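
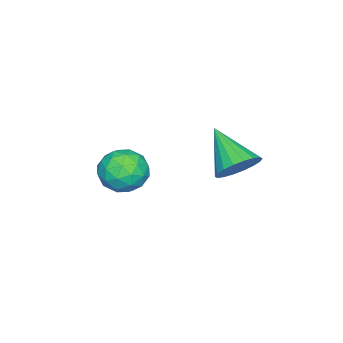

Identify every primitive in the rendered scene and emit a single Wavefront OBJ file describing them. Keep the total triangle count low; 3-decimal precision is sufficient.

v -1.567 1.869 0.557
v -1.17 2.237 1.238
v -2.313 0.591 1.683
v -1.509 2.424 1.225
v -1.86 2.5 1.079
v -2.152 2.452 0.83
v -2.329 2.288 0.527
v -2.355 2.041 0.23
v -2.224 1.76 -0.002
v -1.964 1.501 -0.124
v -1.625 1.314 -0.111
v -1.274 1.238 0.034
v -0.982 1.286 0.283
v -0.805 1.45 0.586
v -0.779 1.697 0.884
v -0.909 1.978 1.116
v -1.987 -1.996 -0.546
v -1.314 -1.317 -0.697
v -0.866 -3.083 -0.443
v -0.193 -2.404 -0.594
v -0.695 -2.412 0.233
v -1.388 -1.74 0.169
v -0.792 -2.66 -1.309
v -1.485 -1.988 -1.373
v -0.576 -1.727 -1.169
v -0.516 -1.575 -0.216
v -1.664 -2.825 -0.924
v -1.604 -2.673 0.029
v -1.749 -1.561 -0.631
v -0.431 -2.839 -0.509
v -0.726 -2.844 -0.023
v -0.331 -2.445 -0.112
v -1.792 -1.81 -0.121
v -1.397 -1.411 -0.21
v -1.033 -2.055 0.337
v -0.783 -2.989 -0.93
v -0.388 -2.59 -1.019
v -1.849 -1.955 -1.028
v -1.454 -1.556 -1.117
v -1.147 -2.345 -1.477
v -0.92 -1.403 -0.997
v -0.261 -2.042 -0.936
v -0.613 -2.192 -1.357
v -1.02 -1.797 -1.394
v -0.884 -1.313 -0.437
v -0.225 -1.953 -0.376
v -0.52 -1.957 0.11
v -0.927 -1.562 0.073
v -0.45 -1.555 -0.714
v -1.955 -2.447 -0.764
v -1.296 -3.087 -0.703
v -1.253 -2.838 -1.213
v -1.66 -2.443 -1.25
v -1.919 -2.358 -0.204
v -1.26 -2.997 -0.143
v -1.16 -2.603 0.254
v -1.567 -2.208 0.217
v -1.73 -2.845 -0.426
f 2 1 4
f 2 4 3
f 4 1 5
f 4 5 3
f 5 1 6
f 5 6 3
f 6 1 7
f 6 7 3
f 7 1 8
f 7 8 3
f 8 1 9
f 8 9 3
f 9 1 10
f 9 10 3
f 10 1 11
f 10 11 3
f 11 1 12
f 11 12 3
f 12 1 13
f 12 13 3
f 13 1 14
f 13 14 3
f 14 1 15
f 14 15 3
f 15 1 16
f 15 16 3
f 16 1 2
f 16 2 3
f 17 54 33
f 54 28 57
f 33 57 22
f 54 57 33
f 17 33 29
f 33 22 34
f 29 34 18
f 33 34 29
f 17 29 38
f 29 18 39
f 38 39 24
f 29 39 38
f 17 38 50
f 38 24 53
f 50 53 27
f 38 53 50
f 17 50 54
f 50 27 58
f 54 58 28
f 50 58 54
f 18 34 45
f 34 22 48
f 45 48 26
f 34 48 45
f 22 57 35
f 57 28 56
f 35 56 21
f 57 56 35
f 28 58 55
f 58 27 51
f 55 51 19
f 58 51 55
f 27 53 52
f 53 24 40
f 52 40 23
f 53 40 52
f 24 39 44
f 39 18 41
f 44 41 25
f 39 41 44
f 20 46 32
f 46 26 47
f 32 47 21
f 46 47 32
f 20 32 30
f 32 21 31
f 30 31 19
f 32 31 30
f 20 30 37
f 30 19 36
f 37 36 23
f 30 36 37
f 20 37 42
f 37 23 43
f 42 43 25
f 37 43 42
f 20 42 46
f 42 25 49
f 46 49 26
f 42 49 46
f 21 47 35
f 47 26 48
f 35 48 22
f 47 48 35
f 19 31 55
f 31 21 56
f 55 56 28
f 31 56 55
f 23 36 52
f 36 19 51
f 52 51 27
f 36 51 52
f 25 43 44
f 43 23 40
f 44 40 24
f 43 40 44
f 26 49 45
f 49 25 41
f 45 41 18
f 49 41 45



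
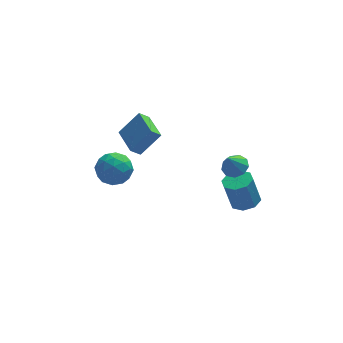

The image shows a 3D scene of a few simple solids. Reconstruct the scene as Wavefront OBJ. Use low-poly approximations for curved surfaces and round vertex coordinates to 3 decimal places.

v 3.315 0.094 -1.1
v 4.061 -0.305 -0.897
v 2.725 -0.354 0.18
v 4.069 0.255 -0.697
v 3.724 0.74 -0.686
v 3.188 0.923 -0.868
v 2.712 0.718 -1.16
v 2.517 0.221 -1.423
v 2.696 -0.335 -1.536
v 3.165 -0.69 -1.445
v 3.703 -0.679 -1.192
v -2.78 1.257 0.304
v -1.491 1.491 1.736
v -3.177 3.278 0.332
v -1.888 3.512 1.763
v -2.152 1.388 -0.283
v -0.863 1.622 1.148
v -2.549 3.409 -0.256
v -1.26 3.643 1.176
v 4.092 0.48 -4.991
v 4.967 0.901 -4.801
v 4.464 1.041 -2.798
v 3.588 0.62 -2.989
v 4.432 1.41 -4.971
v 3.928 1.549 -2.968
v 3.698 1.374 -5.153
v 3.194 1.513 -3.15
v 3.194 0.815 -5.241
v 2.69 0.954 -3.238
v 3.216 0.059 -5.182
v 2.713 0.199 -3.179
v 3.752 -0.449 -5.012
v 3.248 -0.31 -3.009
v 4.486 -0.413 -4.83
v 3.982 -0.274 -2.827
v 4.99 0.146 -4.742
v 4.486 0.285 -2.739
v -4.314 0.957 0.481
v -3.137 0.686 0.412
v -4.723 -0.506 -0.752
v -3.546 -0.777 -0.821
v -4.152 -0.974 0.207
v -3.9 -0.069 0.969
v -3.96 0.249 -1.309
v -3.708 1.154 -0.547
v -2.919 0.249 -0.694
v -3.038 -0.507 0.242
v -4.822 0.687 -0.582
v -4.941 -0.069 0.354
v -3.69 0.95 0.555
v -4.17 -0.77 -0.895
v -4.527 -0.886 -0.291
v -3.835 -1.045 -0.331
v -4.138 0.506 0.882
v -3.446 0.347 0.841
v -4.043 -0.629 0.721
v -4.414 -0.167 -1.181
v -3.722 -0.326 -1.222
v -4.025 1.225 -0.009
v -3.333 1.066 -0.049
v -3.817 0.809 -1.061
v -2.87 0.534 -0.136
v -3.11 -0.326 -0.861
v -3.353 0.277 -1.147
v -3.205 0.809 -0.699
v -2.94 0.09 0.415
v -3.18 -0.77 -0.31
v -3.536 -0.886 0.294
v -3.388 -0.354 0.742
v -2.811 -0.167 -0.236
v -4.68 0.95 -0.03
v -4.92 0.09 -0.755
v -4.472 0.534 -1.082
v -4.324 1.066 -0.634
v -4.75 0.506 0.521
v -4.99 -0.354 -0.204
v -4.655 -0.629 0.359
v -4.507 -0.097 0.807
v -5.049 0.347 -0.104
f 2 1 4
f 2 4 3
f 4 1 5
f 4 5 3
f 5 1 6
f 5 6 3
f 6 1 7
f 6 7 3
f 7 1 8
f 7 8 3
f 8 1 9
f 8 9 3
f 9 1 10
f 9 10 3
f 10 1 11
f 10 11 3
f 11 1 2
f 11 2 3
f 13 15 12
f 16 13 12
f 12 15 14
f 14 16 12
f 13 19 15
f 17 13 16
f 17 19 13
f 15 19 14
f 18 16 14
f 14 19 18
f 18 17 16
f 19 17 18
f 21 20 24
f 21 24 22
f 22 24 25
f 22 25 23
f 24 20 26
f 24 26 25
f 25 26 27
f 25 27 23
f 26 20 28
f 26 28 27
f 27 28 29
f 27 29 23
f 28 20 30
f 28 30 29
f 29 30 31
f 29 31 23
f 30 20 32
f 30 32 31
f 31 32 33
f 31 33 23
f 32 20 34
f 32 34 33
f 33 34 35
f 33 35 23
f 34 20 36
f 34 36 35
f 35 36 37
f 35 37 23
f 36 20 21
f 36 21 37
f 37 21 22
f 37 22 23
f 38 75 54
f 75 49 78
f 54 78 43
f 75 78 54
f 38 54 50
f 54 43 55
f 50 55 39
f 54 55 50
f 38 50 59
f 50 39 60
f 59 60 45
f 50 60 59
f 38 59 71
f 59 45 74
f 71 74 48
f 59 74 71
f 38 71 75
f 71 48 79
f 75 79 49
f 71 79 75
f 39 55 66
f 55 43 69
f 66 69 47
f 55 69 66
f 43 78 56
f 78 49 77
f 56 77 42
f 78 77 56
f 49 79 76
f 79 48 72
f 76 72 40
f 79 72 76
f 48 74 73
f 74 45 61
f 73 61 44
f 74 61 73
f 45 60 65
f 60 39 62
f 65 62 46
f 60 62 65
f 41 67 53
f 67 47 68
f 53 68 42
f 67 68 53
f 41 53 51
f 53 42 52
f 51 52 40
f 53 52 51
f 41 51 58
f 51 40 57
f 58 57 44
f 51 57 58
f 41 58 63
f 58 44 64
f 63 64 46
f 58 64 63
f 41 63 67
f 63 46 70
f 67 70 47
f 63 70 67
f 42 68 56
f 68 47 69
f 56 69 43
f 68 69 56
f 40 52 76
f 52 42 77
f 76 77 49
f 52 77 76
f 44 57 73
f 57 40 72
f 73 72 48
f 57 72 73
f 46 64 65
f 64 44 61
f 65 61 45
f 64 61 65
f 47 70 66
f 70 46 62
f 66 62 39
f 70 62 66



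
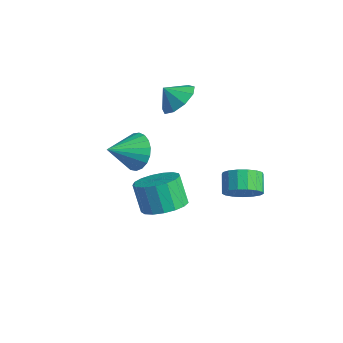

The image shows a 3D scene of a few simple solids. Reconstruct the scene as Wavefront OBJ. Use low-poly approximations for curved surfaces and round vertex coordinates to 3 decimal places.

v -1.769 2.264 3.606
v -0.882 1.972 3.99
v -2.251 1.756 4.334
v -1.078 2.569 4.277
v -1.598 3.023 4.25
v -2.198 3.122 3.922
v -2.597 2.82 3.446
v -2.609 2.257 3.045
v -2.227 1.698 2.907
v -1.632 1.403 3.096
v -1.1 1.512 3.524
v 3.774 -2.475 2.498
v 4.669 -2.585 2.976
v 4.001 -2.535 4.239
v 3.106 -2.425 3.762
v 4.619 -2.101 2.93
v 3.951 -2.051 4.194
v 4.376 -1.703 2.786
v 3.708 -1.653 4.049
v 3.995 -1.482 2.575
v 3.327 -1.432 3.839
v 3.563 -1.489 2.348
v 2.895 -1.438 3.611
v 3.18 -1.721 2.154
v 2.512 -1.671 3.418
v 2.932 -2.126 2.04
v 2.265 -2.076 3.303
v 2.878 -2.611 2.03
v 2.21 -2.561 3.294
v 3.029 -3.065 2.128
v 2.361 -3.015 3.391
v 3.35 -3.384 2.31
v 2.682 -3.334 3.574
v 3.769 -3.494 2.536
v 3.101 -3.444 3.8
v 4.189 -3.371 2.753
v 3.521 -3.321 4.017
v 4.513 -3.043 2.912
v 3.845 -2.993 4.175
v 2.857 2.373 0.172
v 3.393 2.22 0.903
v 2.7 2.733 1.519
v 2.163 2.887 0.788
v 3.538 2.605 0.745
v 2.844 3.118 1.362
v 3.526 2.937 0.456
v 2.833 3.45 1.072
v 3.361 3.14 0.102
v 2.668 3.653 0.718
v 3.081 3.167 -0.237
v 2.387 3.68 0.38
v 2.749 3.012 -0.481
v 2.055 3.525 0.135
v 2.442 2.711 -0.576
v 1.748 3.224 0.04
v 2.23 2.333 -0.5
v 1.536 2.846 0.116
v 2.161 1.964 -0.27
v 1.468 2.477 0.346
v 2.252 1.689 0.062
v 1.559 2.202 0.678
v 2.482 1.57 0.419
v 1.788 2.083 1.035
v 2.797 1.636 0.719
v 2.104 2.149 1.335
v 3.126 1.871 0.894
v 2.433 2.384 1.51
v 0.419 -1.569 3.334
v 1.012 -1.987 2.661
v 0.261 -2.971 4.066
v 1.281 -1.867 2.949
v 1.4 -1.695 3.303
v 1.35 -1.502 3.663
v 1.139 -1.32 3.966
v 0.804 -1.181 4.16
v 0.401 -1.109 4.211
v 0.002 -1.117 4.11
v -0.325 -1.203 3.875
v -0.523 -1.352 3.547
v -0.559 -1.538 3.182
v -0.425 -1.73 2.843
v -0.146 -1.894 2.589
v 0.231 -2.002 2.464
v 0.641 -2.034 2.489
f 2 1 4
f 2 4 3
f 4 1 5
f 4 5 3
f 5 1 6
f 5 6 3
f 6 1 7
f 6 7 3
f 7 1 8
f 7 8 3
f 8 1 9
f 8 9 3
f 9 1 10
f 9 10 3
f 10 1 11
f 10 11 3
f 11 1 2
f 11 2 3
f 13 12 16
f 13 16 14
f 14 16 17
f 14 17 15
f 16 12 18
f 16 18 17
f 17 18 19
f 17 19 15
f 18 12 20
f 18 20 19
f 19 20 21
f 19 21 15
f 20 12 22
f 20 22 21
f 21 22 23
f 21 23 15
f 22 12 24
f 22 24 23
f 23 24 25
f 23 25 15
f 24 12 26
f 24 26 25
f 25 26 27
f 25 27 15
f 26 12 28
f 26 28 27
f 27 28 29
f 27 29 15
f 28 12 30
f 28 30 29
f 29 30 31
f 29 31 15
f 30 12 32
f 30 32 31
f 31 32 33
f 31 33 15
f 32 12 34
f 32 34 33
f 33 34 35
f 33 35 15
f 34 12 36
f 34 36 35
f 35 36 37
f 35 37 15
f 36 12 38
f 36 38 37
f 37 38 39
f 37 39 15
f 38 12 13
f 38 13 39
f 39 13 14
f 39 14 15
f 41 40 44
f 41 44 42
f 42 44 45
f 42 45 43
f 44 40 46
f 44 46 45
f 45 46 47
f 45 47 43
f 46 40 48
f 46 48 47
f 47 48 49
f 47 49 43
f 48 40 50
f 48 50 49
f 49 50 51
f 49 51 43
f 50 40 52
f 50 52 51
f 51 52 53
f 51 53 43
f 52 40 54
f 52 54 53
f 53 54 55
f 53 55 43
f 54 40 56
f 54 56 55
f 55 56 57
f 55 57 43
f 56 40 58
f 56 58 57
f 57 58 59
f 57 59 43
f 58 40 60
f 58 60 59
f 59 60 61
f 59 61 43
f 60 40 62
f 60 62 61
f 61 62 63
f 61 63 43
f 62 40 64
f 62 64 63
f 63 64 65
f 63 65 43
f 64 40 66
f 64 66 65
f 65 66 67
f 65 67 43
f 66 40 41
f 66 41 67
f 67 41 42
f 67 42 43
f 69 68 71
f 69 71 70
f 71 68 72
f 71 72 70
f 72 68 73
f 72 73 70
f 73 68 74
f 73 74 70
f 74 68 75
f 74 75 70
f 75 68 76
f 75 76 70
f 76 68 77
f 76 77 70
f 77 68 78
f 77 78 70
f 78 68 79
f 78 79 70
f 79 68 80
f 79 80 70
f 80 68 81
f 80 81 70
f 81 68 82
f 81 82 70
f 82 68 83
f 82 83 70
f 83 68 84
f 83 84 70
f 84 68 69
f 84 69 70



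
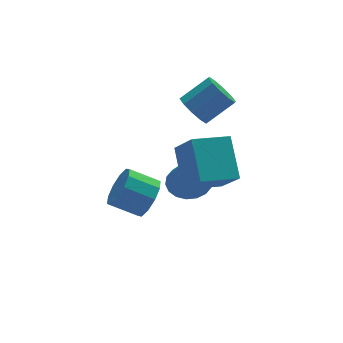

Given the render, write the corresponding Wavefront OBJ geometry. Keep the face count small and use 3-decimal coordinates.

v 2.905 -0.399 -3.802
v 3.871 -0.715 -3.715
v 2.555 -0.921 -1.798
v 3.897 -0.278 -3.597
v 3.726 0.136 -3.519
v 3.393 0.443 -3.497
v 2.963 0.584 -3.536
v 2.522 0.53 -3.627
v 2.156 0.292 -3.753
v 1.939 -0.083 -3.889
v 1.913 -0.521 -4.007
v 2.084 -0.934 -4.085
v 2.417 -1.242 -4.106
v 2.847 -1.382 -4.068
v 3.289 -1.328 -3.977
v 3.654 -1.09 -3.851
v -0.186 -3.503 -1.16
v 0.415 -2.849 -0.769
v -0.674 -2.243 -0.11
v -1.274 -2.897 -0.5
v 0.219 -2.632 -1.293
v -0.87 -2.025 -0.634
v -0.131 -2.748 -1.765
v -1.22 -2.141 -1.106
v -0.502 -3.152 -2.006
v -1.591 -2.545 -1.347
v -0.752 -3.69 -1.924
v -1.841 -3.084 -1.265
v -0.786 -4.157 -1.55
v -1.875 -3.551 -0.891
v -0.59 -4.375 -1.026
v -1.679 -3.768 -0.367
v -0.24 -4.259 -0.554
v -1.329 -3.652 0.105
v 0.131 -3.855 -0.313
v -0.958 -3.248 0.346
v 0.381 -3.316 -0.395
v -0.708 -2.71 0.264
v 3.211 -0.128 0.694
v 3.575 0.502 0.2
v 4.874 0.497 1.151
v 4.509 -0.132 1.646
v 3.288 0.743 0.593
v 4.587 0.738 1.545
v 2.971 0.652 1.026
v 4.27 0.647 1.977
v 2.745 0.262 1.332
v 4.044 0.257 2.283
v 2.698 -0.276 1.394
v 3.997 -0.281 2.345
v 2.846 -0.757 1.189
v 4.145 -0.762 2.14
v 3.133 -0.998 0.795
v 4.432 -1.003 1.747
v 3.45 -0.907 0.363
v 4.749 -0.912 1.314
v 3.676 -0.517 0.057
v 4.975 -0.522 1.008
v 3.723 0.021 -0.005
v 5.022 0.016 0.946
v 1.436 -4.929 0.546
v 1.737 -3.32 1.83
v 1.196 -3.745 -0.881
v 1.497 -2.137 0.402
v 3.123 -4.983 0.218
v 3.424 -3.375 1.501
v 2.883 -3.8 -1.21
v 3.184 -2.191 0.074
f 2 1 4
f 2 4 3
f 4 1 5
f 4 5 3
f 5 1 6
f 5 6 3
f 6 1 7
f 6 7 3
f 7 1 8
f 7 8 3
f 8 1 9
f 8 9 3
f 9 1 10
f 9 10 3
f 10 1 11
f 10 11 3
f 11 1 12
f 11 12 3
f 12 1 13
f 12 13 3
f 13 1 14
f 13 14 3
f 14 1 15
f 14 15 3
f 15 1 16
f 15 16 3
f 16 1 2
f 16 2 3
f 18 17 21
f 18 21 19
f 19 21 22
f 19 22 20
f 21 17 23
f 21 23 22
f 22 23 24
f 22 24 20
f 23 17 25
f 23 25 24
f 24 25 26
f 24 26 20
f 25 17 27
f 25 27 26
f 26 27 28
f 26 28 20
f 27 17 29
f 27 29 28
f 28 29 30
f 28 30 20
f 29 17 31
f 29 31 30
f 30 31 32
f 30 32 20
f 31 17 33
f 31 33 32
f 32 33 34
f 32 34 20
f 33 17 35
f 33 35 34
f 34 35 36
f 34 36 20
f 35 17 37
f 35 37 36
f 36 37 38
f 36 38 20
f 37 17 18
f 37 18 38
f 38 18 19
f 38 19 20
f 40 39 43
f 40 43 41
f 41 43 44
f 41 44 42
f 43 39 45
f 43 45 44
f 44 45 46
f 44 46 42
f 45 39 47
f 45 47 46
f 46 47 48
f 46 48 42
f 47 39 49
f 47 49 48
f 48 49 50
f 48 50 42
f 49 39 51
f 49 51 50
f 50 51 52
f 50 52 42
f 51 39 53
f 51 53 52
f 52 53 54
f 52 54 42
f 53 39 55
f 53 55 54
f 54 55 56
f 54 56 42
f 55 39 57
f 55 57 56
f 56 57 58
f 56 58 42
f 57 39 59
f 57 59 58
f 58 59 60
f 58 60 42
f 59 39 40
f 59 40 60
f 60 40 41
f 60 41 42
f 62 64 61
f 65 62 61
f 61 64 63
f 63 65 61
f 62 68 64
f 66 62 65
f 66 68 62
f 64 68 63
f 67 65 63
f 63 68 67
f 67 66 65
f 68 66 67



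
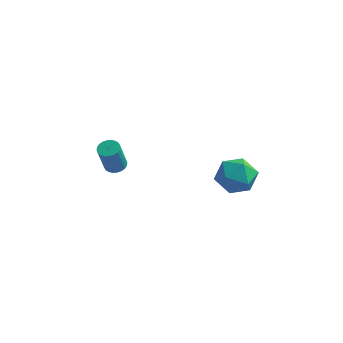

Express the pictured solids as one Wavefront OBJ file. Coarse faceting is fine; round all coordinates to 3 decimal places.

v -3.556 2 -3.5
v -3.167 1.691 -3.559
v -3.296 1.271 -2.198
v -3.684 1.58 -2.14
v -3.077 1.854 -3.5
v -3.206 1.435 -2.139
v -3.061 2.04 -3.441
v -3.19 1.62 -2.08
v -3.119 2.219 -3.392
v -3.248 1.799 -2.031
v -3.245 2.365 -3.358
v -3.374 1.945 -1.998
v -3.417 2.455 -3.347
v -3.546 2.035 -1.986
v -3.611 2.476 -3.359
v -3.74 2.056 -1.998
v -3.796 2.425 -3.392
v -3.925 2.005 -2.031
v -3.944 2.309 -3.442
v -4.073 1.889 -2.081
v -4.034 2.145 -3.501
v -4.163 1.726 -2.14
v -4.05 1.96 -3.56
v -4.179 1.54 -2.199
v -3.992 1.781 -3.609
v -4.121 1.361 -2.248
v -3.866 1.635 -3.642
v -3.995 1.215 -2.282
v -3.694 1.545 -3.654
v -3.823 1.125 -2.293
v -3.5 1.524 -3.642
v -3.629 1.104 -2.281
v -3.315 1.575 -3.609
v -3.444 1.155 -2.248
v 2.061 2.392 -2.828
v 2.689 1.988 -2.213
v 1.031 1.252 -2.527
v 1.659 0.848 -1.912
v 1.242 1.692 -1.692
v 1.879 2.397 -1.878
v 1.841 0.843 -2.862
v 2.478 1.548 -3.048
v 2.553 1.03 -2.234
v 2.182 1.555 -1.511
v 1.538 1.685 -3.229
v 1.167 2.21 -2.506
f 2 1 5
f 2 5 3
f 3 5 6
f 3 6 4
f 5 1 7
f 5 7 6
f 6 7 8
f 6 8 4
f 7 1 9
f 7 9 8
f 8 9 10
f 8 10 4
f 9 1 11
f 9 11 10
f 10 11 12
f 10 12 4
f 11 1 13
f 11 13 12
f 12 13 14
f 12 14 4
f 13 1 15
f 13 15 14
f 14 15 16
f 14 16 4
f 15 1 17
f 15 17 16
f 16 17 18
f 16 18 4
f 17 1 19
f 17 19 18
f 18 19 20
f 18 20 4
f 19 1 21
f 19 21 20
f 20 21 22
f 20 22 4
f 21 1 23
f 21 23 22
f 22 23 24
f 22 24 4
f 23 1 25
f 23 25 24
f 24 25 26
f 24 26 4
f 25 1 27
f 25 27 26
f 26 27 28
f 26 28 4
f 27 1 29
f 27 29 28
f 28 29 30
f 28 30 4
f 29 1 31
f 29 31 30
f 30 31 32
f 30 32 4
f 31 1 33
f 31 33 32
f 32 33 34
f 32 34 4
f 33 1 2
f 33 2 34
f 34 2 3
f 34 3 4
f 35 46 40
f 35 40 36
f 35 36 42
f 35 42 45
f 35 45 46
f 36 40 44
f 40 46 39
f 46 45 37
f 45 42 41
f 42 36 43
f 38 44 39
f 38 39 37
f 38 37 41
f 38 41 43
f 38 43 44
f 39 44 40
f 37 39 46
f 41 37 45
f 43 41 42
f 44 43 36



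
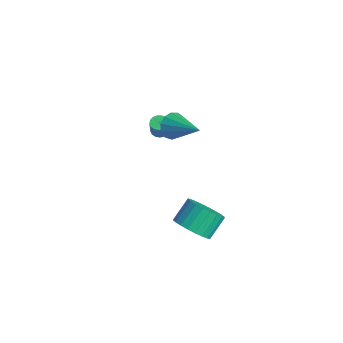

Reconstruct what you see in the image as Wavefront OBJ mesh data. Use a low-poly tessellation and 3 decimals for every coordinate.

v -1.367 2.005 1.377
v -0.963 1.683 0.727
v 0.527 2.435 2.343
v -1.019 2.138 0.635
v -1.186 2.551 0.779
v -1.411 2.79 1.112
v -1.621 2.78 1.529
v -1.751 2.523 1.898
v -1.759 2.102 2.102
v -1.643 1.65 2.075
v -1.439 1.311 1.826
v -1.212 1.191 1.435
v -1.034 1.33 1.025
v -3.531 2.499 -1.008
v -3.041 2.474 -1.147
v -2.779 2.276 -0.192
v -3.269 2.301 -0.052
v -3.073 2.709 -1.09
v -2.812 2.511 -0.134
v -3.211 2.896 -1.013
v -2.949 2.698 -0.058
v -3.421 2.992 -0.936
v -3.159 2.794 0.019
v -3.657 2.975 -0.875
v -3.395 2.777 0.081
v -3.864 2.849 -0.844
v -3.602 2.651 0.111
v -3.994 2.643 -0.851
v -3.733 2.445 0.104
v -4.019 2.403 -0.894
v -3.757 2.206 0.062
v -3.931 2.186 -0.962
v -3.67 1.989 -0.007
v -3.752 2.04 -1.042
v -3.49 1.843 -0.086
v -3.522 2 -1.113
v -3.261 1.802 -0.158
v -3.295 2.073 -1.16
v -3.033 1.876 -0.205
v -3.121 2.244 -1.173
v -2.859 2.047 -0.217
v 3.422 0.201 -2.208
v 4.44 0.175 -1.849
v 4.136 1.212 -0.913
v 3.118 1.239 -1.272
v 4.469 0.461 -2.157
v 4.165 1.498 -1.22
v 4.338 0.708 -2.473
v 4.035 1.745 -1.536
v 4.068 0.878 -2.748
v 3.765 1.915 -1.811
v 3.7 0.945 -2.941
v 3.396 1.982 -2.004
v 3.289 0.898 -3.023
v 2.985 1.935 -2.086
v 2.898 0.746 -2.98
v 2.595 1.783 -2.044
v 2.587 0.51 -2.821
v 2.284 1.547 -1.884
v 2.404 0.228 -2.567
v 2.1 1.265 -1.631
v 2.375 -0.058 -2.26
v 2.071 0.979 -1.323
v 2.505 -0.305 -1.944
v 2.202 0.732 -1.007
v 2.775 -0.475 -1.669
v 2.472 0.562 -0.732
v 3.144 -0.542 -1.476
v 2.84 0.495 -0.539
v 3.555 -0.495 -1.394
v 3.251 0.542 -0.457
v 3.945 -0.343 -1.436
v 3.642 0.694 -0.5
v 4.256 -0.107 -1.596
v 3.953 0.93 -0.659
f 2 1 4
f 2 4 3
f 4 1 5
f 4 5 3
f 5 1 6
f 5 6 3
f 6 1 7
f 6 7 3
f 7 1 8
f 7 8 3
f 8 1 9
f 8 9 3
f 9 1 10
f 9 10 3
f 10 1 11
f 10 11 3
f 11 1 12
f 11 12 3
f 12 1 13
f 12 13 3
f 13 1 2
f 13 2 3
f 15 14 18
f 15 18 16
f 16 18 19
f 16 19 17
f 18 14 20
f 18 20 19
f 19 20 21
f 19 21 17
f 20 14 22
f 20 22 21
f 21 22 23
f 21 23 17
f 22 14 24
f 22 24 23
f 23 24 25
f 23 25 17
f 24 14 26
f 24 26 25
f 25 26 27
f 25 27 17
f 26 14 28
f 26 28 27
f 27 28 29
f 27 29 17
f 28 14 30
f 28 30 29
f 29 30 31
f 29 31 17
f 30 14 32
f 30 32 31
f 31 32 33
f 31 33 17
f 32 14 34
f 32 34 33
f 33 34 35
f 33 35 17
f 34 14 36
f 34 36 35
f 35 36 37
f 35 37 17
f 36 14 38
f 36 38 37
f 37 38 39
f 37 39 17
f 38 14 40
f 38 40 39
f 39 40 41
f 39 41 17
f 40 14 15
f 40 15 41
f 41 15 16
f 41 16 17
f 43 42 46
f 43 46 44
f 44 46 47
f 44 47 45
f 46 42 48
f 46 48 47
f 47 48 49
f 47 49 45
f 48 42 50
f 48 50 49
f 49 50 51
f 49 51 45
f 50 42 52
f 50 52 51
f 51 52 53
f 51 53 45
f 52 42 54
f 52 54 53
f 53 54 55
f 53 55 45
f 54 42 56
f 54 56 55
f 55 56 57
f 55 57 45
f 56 42 58
f 56 58 57
f 57 58 59
f 57 59 45
f 58 42 60
f 58 60 59
f 59 60 61
f 59 61 45
f 60 42 62
f 60 62 61
f 61 62 63
f 61 63 45
f 62 42 64
f 62 64 63
f 63 64 65
f 63 65 45
f 64 42 66
f 64 66 65
f 65 66 67
f 65 67 45
f 66 42 68
f 66 68 67
f 67 68 69
f 67 69 45
f 68 42 70
f 68 70 69
f 69 70 71
f 69 71 45
f 70 42 72
f 70 72 71
f 71 72 73
f 71 73 45
f 72 42 74
f 72 74 73
f 73 74 75
f 73 75 45
f 74 42 43
f 74 43 75
f 75 43 44
f 75 44 45



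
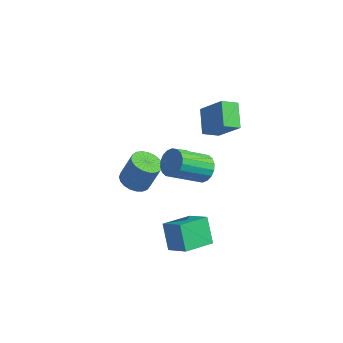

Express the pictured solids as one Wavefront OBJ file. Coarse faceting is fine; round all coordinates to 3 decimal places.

v 1.388 -1.344 1.079
v 2.113 -1.48 1.482
v 1.116 -2.931 2.784
v 0.392 -2.796 2.381
v 1.96 -1.2 1.678
v 0.963 -2.651 2.98
v 1.694 -0.949 1.754
v 0.697 -2.4 3.056
v 1.367 -0.776 1.697
v 0.371 -2.227 2.999
v 1.045 -0.715 1.517
v 0.048 -2.167 2.819
v 0.791 -0.78 1.251
v -0.206 -2.231 2.553
v 0.655 -0.956 0.951
v -0.342 -2.407 2.253
v 0.664 -1.209 0.676
v -0.333 -2.66 1.978
v 0.817 -1.489 0.48
v -0.18 -2.94 1.782
v 1.083 -1.74 0.404
v 0.086 -3.191 1.706
v 1.409 -1.913 0.461
v 0.413 -3.364 1.763
v 1.732 -1.973 0.641
v 0.735 -3.425 1.943
v 1.986 -1.909 0.907
v 0.989 -3.36 2.209
v 2.122 -1.733 1.207
v 1.125 -3.184 2.509
v -3.03 -1.026 -2.987
v -2.244 -0.761 -3.309
v -1.744 -0.309 -1.715
v -2.53 -0.574 -1.393
v -2.445 -0.452 -3.333
v -1.945 0 -1.74
v -2.748 -0.241 -3.298
v -2.248 0.211 -1.704
v -3.099 -0.167 -3.209
v -2.599 0.285 -1.615
v -3.438 -0.241 -3.081
v -2.939 0.211 -1.488
v -3.707 -0.451 -2.937
v -3.207 0.001 -1.344
v -3.859 -0.76 -2.802
v -3.359 -0.308 -1.209
v -3.867 -1.115 -2.699
v -3.367 -0.663 -1.105
v -3.731 -1.455 -2.645
v -3.231 -1.003 -1.052
v -3.473 -1.721 -2.651
v -2.973 -1.269 -1.057
v -3.139 -1.866 -2.714
v -2.639 -1.414 -1.121
v -2.786 -1.866 -2.825
v -2.286 -1.414 -1.231
v -2.475 -1.721 -2.964
v -1.975 -1.269 -1.37
v -2.26 -1.456 -3.106
v -1.76 -1.004 -1.513
v -2.178 -1.116 -3.228
v -1.678 -0.664 -1.635
v -0.052 -0.55 0.049
v 0.377 -0.562 0.594
v -0.657 -1.378 0.506
v -0.228 -1.39 1.051
v -0.649 -0.847 0.952
v -0.275 -0.335 0.67
v -0.005 -1.605 0.43
v 0.369 -1.093 0.148
v 0.406 -1.214 0.83
v 0.008 -0.746 1.153
v -0.288 -1.194 -0.053
v -0.686 -0.726 0.27
v 0.216 -0.483 0.281
v -0.496 -1.457 0.819
v -0.743 -1.138 0.76
v -0.491 -1.145 1.081
v -0.167 -0.35 0.326
v 0.085 -0.357 0.647
v -0.518 -0.525 0.857
v -0.365 -1.583 0.453
v -0.113 -1.59 0.774
v 0.211 -0.795 0.019
v 0.463 -0.802 0.34
v 0.238 -1.415 0.243
v 0.484 -0.873 0.741
v 0.129 -1.36 1.009
v 0.26 -1.487 0.644
v 0.48 -1.186 0.478
v 0.251 -0.598 0.93
v -0.105 -1.085 1.199
v -0.352 -0.766 1.141
v -0.132 -0.465 0.975
v 0.268 -0.981 1.069
v -0.175 -0.855 -0.099
v -0.531 -1.342 0.17
v -0.148 -1.475 0.125
v 0.072 -1.174 -0.041
v -0.409 -0.58 0.091
v -0.764 -1.067 0.359
v -0.76 -0.754 0.622
v -0.54 -0.453 0.456
v -0.548 -0.959 0.031
v 0.696 -3.592 -4.537
v -0.076 -2.911 -3.299
v 1.341 -1.973 -5.025
v 0.569 -1.292 -3.786
v 1.891 -3.808 -3.674
v 1.119 -3.127 -2.435
v 2.536 -2.189 -4.161
v 1.764 -1.508 -2.923
v -0.12 2.492 1.783
v -0.685 1.751 2.289
v 1.158 2.485 3.203
v 0.593 1.745 3.708
v 0.687 1.375 1.052
v 0.122 0.635 1.557
v 1.965 1.369 2.471
v 1.4 0.628 2.977
f 2 1 5
f 2 5 3
f 3 5 6
f 3 6 4
f 5 1 7
f 5 7 6
f 6 7 8
f 6 8 4
f 7 1 9
f 7 9 8
f 8 9 10
f 8 10 4
f 9 1 11
f 9 11 10
f 10 11 12
f 10 12 4
f 11 1 13
f 11 13 12
f 12 13 14
f 12 14 4
f 13 1 15
f 13 15 14
f 14 15 16
f 14 16 4
f 15 1 17
f 15 17 16
f 16 17 18
f 16 18 4
f 17 1 19
f 17 19 18
f 18 19 20
f 18 20 4
f 19 1 21
f 19 21 20
f 20 21 22
f 20 22 4
f 21 1 23
f 21 23 22
f 22 23 24
f 22 24 4
f 23 1 25
f 23 25 24
f 24 25 26
f 24 26 4
f 25 1 27
f 25 27 26
f 26 27 28
f 26 28 4
f 27 1 29
f 27 29 28
f 28 29 30
f 28 30 4
f 29 1 2
f 29 2 30
f 30 2 3
f 30 3 4
f 32 31 35
f 32 35 33
f 33 35 36
f 33 36 34
f 35 31 37
f 35 37 36
f 36 37 38
f 36 38 34
f 37 31 39
f 37 39 38
f 38 39 40
f 38 40 34
f 39 31 41
f 39 41 40
f 40 41 42
f 40 42 34
f 41 31 43
f 41 43 42
f 42 43 44
f 42 44 34
f 43 31 45
f 43 45 44
f 44 45 46
f 44 46 34
f 45 31 47
f 45 47 46
f 46 47 48
f 46 48 34
f 47 31 49
f 47 49 48
f 48 49 50
f 48 50 34
f 49 31 51
f 49 51 50
f 50 51 52
f 50 52 34
f 51 31 53
f 51 53 52
f 52 53 54
f 52 54 34
f 53 31 55
f 53 55 54
f 54 55 56
f 54 56 34
f 55 31 57
f 55 57 56
f 56 57 58
f 56 58 34
f 57 31 59
f 57 59 58
f 58 59 60
f 58 60 34
f 59 31 61
f 59 61 60
f 60 61 62
f 60 62 34
f 61 31 32
f 61 32 62
f 62 32 33
f 62 33 34
f 63 100 79
f 100 74 103
f 79 103 68
f 100 103 79
f 63 79 75
f 79 68 80
f 75 80 64
f 79 80 75
f 63 75 84
f 75 64 85
f 84 85 70
f 75 85 84
f 63 84 96
f 84 70 99
f 96 99 73
f 84 99 96
f 63 96 100
f 96 73 104
f 100 104 74
f 96 104 100
f 64 80 91
f 80 68 94
f 91 94 72
f 80 94 91
f 68 103 81
f 103 74 102
f 81 102 67
f 103 102 81
f 74 104 101
f 104 73 97
f 101 97 65
f 104 97 101
f 73 99 98
f 99 70 86
f 98 86 69
f 99 86 98
f 70 85 90
f 85 64 87
f 90 87 71
f 85 87 90
f 66 92 78
f 92 72 93
f 78 93 67
f 92 93 78
f 66 78 76
f 78 67 77
f 76 77 65
f 78 77 76
f 66 76 83
f 76 65 82
f 83 82 69
f 76 82 83
f 66 83 88
f 83 69 89
f 88 89 71
f 83 89 88
f 66 88 92
f 88 71 95
f 92 95 72
f 88 95 92
f 67 93 81
f 93 72 94
f 81 94 68
f 93 94 81
f 65 77 101
f 77 67 102
f 101 102 74
f 77 102 101
f 69 82 98
f 82 65 97
f 98 97 73
f 82 97 98
f 71 89 90
f 89 69 86
f 90 86 70
f 89 86 90
f 72 95 91
f 95 71 87
f 91 87 64
f 95 87 91
f 106 108 105
f 109 106 105
f 105 108 107
f 107 109 105
f 106 112 108
f 110 106 109
f 110 112 106
f 108 112 107
f 111 109 107
f 107 112 111
f 111 110 109
f 112 110 111
f 114 116 113
f 117 114 113
f 113 116 115
f 115 117 113
f 114 120 116
f 118 114 117
f 118 120 114
f 116 120 115
f 119 117 115
f 115 120 119
f 119 118 117
f 120 118 119



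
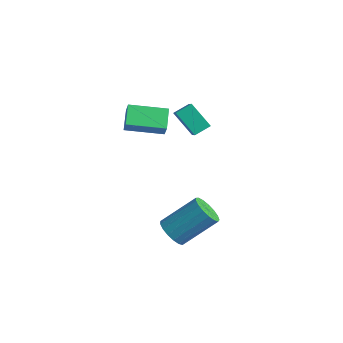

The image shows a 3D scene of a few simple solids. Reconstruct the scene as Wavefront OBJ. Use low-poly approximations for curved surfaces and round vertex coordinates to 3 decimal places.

v -3.082 1.21 2.962
v -2.701 1.011 3.661
v -1.799 2.606 2.66
v -1.418 2.406 3.358
v -2.362 0.414 2.342
v -1.981 0.214 3.04
v -1.079 1.809 2.039
v -0.698 1.61 2.738
v -0.801 2.268 3.457
v -0.566 3.05 3.834
v -1.587 2.842 2.754
v -1.352 3.625 3.132
v 0.292 2.455 2.388
v 0.527 3.238 2.766
v -0.494 3.03 1.686
v -0.259 3.812 2.063
v 3.035 -1.541 -0.74
v 3.777 -1.826 -0.894
v 4.588 -0.423 0.426
v 3.845 -0.139 0.58
v 3.728 -1.548 -1.159
v 4.539 -0.145 0.161
v 3.519 -1.268 -1.328
v 4.33 0.135 -0.008
v 3.2 -1.051 -1.363
v 4.011 0.352 -0.043
v 2.843 -0.946 -1.255
v 3.654 0.457 0.065
v 2.529 -0.978 -1.029
v 3.34 0.425 0.291
v 2.332 -1.139 -0.736
v 3.143 0.264 0.584
v 2.295 -1.392 -0.445
v 3.106 0.011 0.875
v 2.428 -1.679 -0.221
v 3.239 -0.276 1.099
v 2.7 -1.935 -0.116
v 3.511 -0.532 1.204
v 3.048 -2.101 -0.154
v 3.859 -0.698 1.166
v 3.393 -2.138 -0.326
v 4.204 -0.735 0.994
v 3.656 -2.039 -0.593
v 4.467 -0.636 0.727
f 2 4 1
f 5 2 1
f 1 4 3
f 3 5 1
f 2 8 4
f 6 2 5
f 6 8 2
f 4 8 3
f 7 5 3
f 3 8 7
f 7 6 5
f 8 6 7
f 10 12 9
f 13 10 9
f 9 12 11
f 11 13 9
f 10 16 12
f 14 10 13
f 14 16 10
f 12 16 11
f 15 13 11
f 11 16 15
f 15 14 13
f 16 14 15
f 18 17 21
f 18 21 19
f 19 21 22
f 19 22 20
f 21 17 23
f 21 23 22
f 22 23 24
f 22 24 20
f 23 17 25
f 23 25 24
f 24 25 26
f 24 26 20
f 25 17 27
f 25 27 26
f 26 27 28
f 26 28 20
f 27 17 29
f 27 29 28
f 28 29 30
f 28 30 20
f 29 17 31
f 29 31 30
f 30 31 32
f 30 32 20
f 31 17 33
f 31 33 32
f 32 33 34
f 32 34 20
f 33 17 35
f 33 35 34
f 34 35 36
f 34 36 20
f 35 17 37
f 35 37 36
f 36 37 38
f 36 38 20
f 37 17 39
f 37 39 38
f 38 39 40
f 38 40 20
f 39 17 41
f 39 41 40
f 40 41 42
f 40 42 20
f 41 17 43
f 41 43 42
f 42 43 44
f 42 44 20
f 43 17 18
f 43 18 44
f 44 18 19
f 44 19 20



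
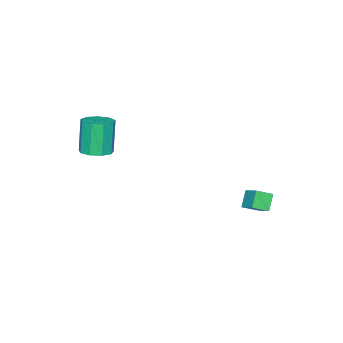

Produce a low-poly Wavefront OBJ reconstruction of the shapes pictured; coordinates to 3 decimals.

v 4.169 -3.542 2.121
v 5.02 -3.925 2.298
v 4.462 -4.201 4.377
v 3.611 -3.818 4.199
v 5.042 -3.282 2.389
v 4.485 -3.558 4.468
v 4.656 -2.761 2.355
v 4.098 -3.036 4.434
v 4.042 -2.605 2.21
v 3.484 -2.88 4.289
v 3.487 -2.888 2.024
v 2.929 -3.163 4.103
v 3.251 -3.477 1.883
v 2.694 -3.752 3.962
v 3.445 -4.096 1.853
v 2.887 -4.372 3.932
v 3.977 -4.457 1.948
v 3.42 -4.732 4.027
v 4.599 -4.389 2.124
v 4.042 -4.664 4.203
v -1.367 3.331 -3
v -2.091 3.105 -2.122
v -0.868 4.35 -2.326
v -1.591 4.124 -1.448
v -0.649 2.696 -2.572
v -1.372 2.47 -1.694
v -0.149 3.715 -1.898
v -0.873 3.489 -1.02
f 2 1 5
f 2 5 3
f 3 5 6
f 3 6 4
f 5 1 7
f 5 7 6
f 6 7 8
f 6 8 4
f 7 1 9
f 7 9 8
f 8 9 10
f 8 10 4
f 9 1 11
f 9 11 10
f 10 11 12
f 10 12 4
f 11 1 13
f 11 13 12
f 12 13 14
f 12 14 4
f 13 1 15
f 13 15 14
f 14 15 16
f 14 16 4
f 15 1 17
f 15 17 16
f 16 17 18
f 16 18 4
f 17 1 19
f 17 19 18
f 18 19 20
f 18 20 4
f 19 1 2
f 19 2 20
f 20 2 3
f 20 3 4
f 22 24 21
f 25 22 21
f 21 24 23
f 23 25 21
f 22 28 24
f 26 22 25
f 26 28 22
f 24 28 23
f 27 25 23
f 23 28 27
f 27 26 25
f 28 26 27



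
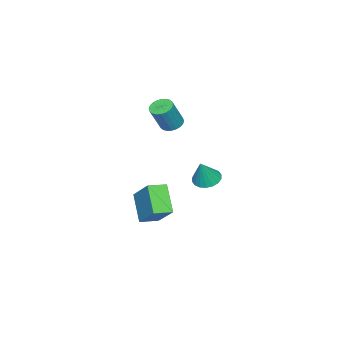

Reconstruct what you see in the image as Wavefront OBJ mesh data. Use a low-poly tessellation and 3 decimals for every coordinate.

v 0.073 -0.533 -3.466
v -0.848 -1.44 -2.101
v -0.783 0.127 -3.605
v -1.704 -0.78 -2.24
v 0.884 0.82 -2.02
v -0.037 -0.087 -0.655
v 0.028 1.48 -2.159
v -0.893 0.573 -0.794
v -0.731 3.029 0.426
v -0.029 3.024 0.086
v -0.069 3.011 1.794
v -0.095 3.363 0.122
v -0.287 3.636 0.219
v -0.567 3.788 0.357
v -0.879 3.791 0.508
v -1.162 3.642 0.643
v -1.36 3.372 0.735
v -1.433 3.034 0.766
v -1.367 2.695 0.73
v -1.176 2.422 0.633
v -0.896 2.27 0.496
v -0.583 2.268 0.344
v -0.3 2.416 0.209
v -0.102 2.686 0.117
v -1.911 0.287 3.232
v -1.517 0.797 3.092
v -0.734 0.603 4.588
v -1.129 0.093 4.728
v -1.713 0.916 3.209
v -0.93 0.722 4.706
v -1.939 0.939 3.331
v -1.156 0.745 4.827
v -2.161 0.863 3.437
v -1.378 0.669 4.933
v -2.345 0.699 3.512
v -1.562 0.505 5.008
v -2.463 0.472 3.544
v -1.68 0.278 5.041
v -2.497 0.217 3.529
v -1.714 0.023 5.025
v -2.442 -0.027 3.468
v -1.659 -0.221 4.965
v -2.306 -0.223 3.372
v -1.523 -0.417 4.868
v -2.11 -0.342 3.254
v -1.327 -0.536 4.751
v -1.884 -0.365 3.133
v -1.101 -0.559 4.629
v -1.662 -0.289 3.027
v -0.879 -0.483 4.523
v -1.478 -0.125 2.952
v -0.695 -0.319 4.448
v -1.36 0.102 2.919
v -0.577 -0.092 4.416
v -1.326 0.357 2.935
v -0.543 0.163 4.431
v -1.381 0.601 2.995
v -0.598 0.407 4.492
f 2 4 1
f 5 2 1
f 1 4 3
f 3 5 1
f 2 8 4
f 6 2 5
f 6 8 2
f 4 8 3
f 7 5 3
f 3 8 7
f 7 6 5
f 8 6 7
f 10 9 12
f 10 12 11
f 12 9 13
f 12 13 11
f 13 9 14
f 13 14 11
f 14 9 15
f 14 15 11
f 15 9 16
f 15 16 11
f 16 9 17
f 16 17 11
f 17 9 18
f 17 18 11
f 18 9 19
f 18 19 11
f 19 9 20
f 19 20 11
f 20 9 21
f 20 21 11
f 21 9 22
f 21 22 11
f 22 9 23
f 22 23 11
f 23 9 24
f 23 24 11
f 24 9 10
f 24 10 11
f 26 25 29
f 26 29 27
f 27 29 30
f 27 30 28
f 29 25 31
f 29 31 30
f 30 31 32
f 30 32 28
f 31 25 33
f 31 33 32
f 32 33 34
f 32 34 28
f 33 25 35
f 33 35 34
f 34 35 36
f 34 36 28
f 35 25 37
f 35 37 36
f 36 37 38
f 36 38 28
f 37 25 39
f 37 39 38
f 38 39 40
f 38 40 28
f 39 25 41
f 39 41 40
f 40 41 42
f 40 42 28
f 41 25 43
f 41 43 42
f 42 43 44
f 42 44 28
f 43 25 45
f 43 45 44
f 44 45 46
f 44 46 28
f 45 25 47
f 45 47 46
f 46 47 48
f 46 48 28
f 47 25 49
f 47 49 48
f 48 49 50
f 48 50 28
f 49 25 51
f 49 51 50
f 50 51 52
f 50 52 28
f 51 25 53
f 51 53 52
f 52 53 54
f 52 54 28
f 53 25 55
f 53 55 54
f 54 55 56
f 54 56 28
f 55 25 57
f 55 57 56
f 56 57 58
f 56 58 28
f 57 25 26
f 57 26 58
f 58 26 27
f 58 27 28



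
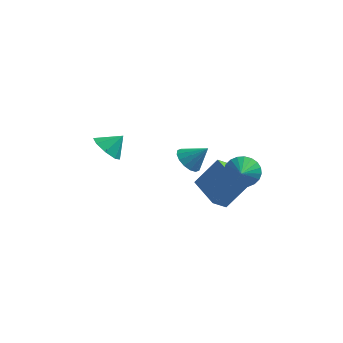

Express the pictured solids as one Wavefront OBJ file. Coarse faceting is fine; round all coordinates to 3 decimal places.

v -3.464 -0.966 1.443
v -2.692 -1.032 0.779
v -2.696 -0.394 2.277
v -3.099 -0.37 0.699
v -3.72 -0.058 1.055
v -4.19 -0.278 1.638
v -4.235 -0.9 2.107
v -3.828 -1.562 2.186
v -3.208 -1.874 1.83
v -2.737 -1.655 1.247
v 2.864 0.587 -3.108
v 2.288 -0.112 -2.384
v 1.364 2.151 -2.793
v 0.788 1.452 -2.068
v 3.972 1.328 -1.512
v 3.396 0.629 -0.787
v 2.472 2.892 -1.196
v 1.896 2.193 -0.472
v 3.807 0.357 0.178
v 4.822 0.524 0.125
v 4.033 -0.797 0.862
v 4.73 0.71 0.47
v 4.497 0.842 0.769
v 4.159 0.9 0.979
v 3.768 0.876 1.067
v 3.383 0.773 1.019
v 3.062 0.606 0.843
v 2.855 0.401 0.567
v 2.792 0.19 0.23
v 2.885 0.004 -0.114
v 3.118 -0.128 -0.413
v 3.455 -0.187 -0.623
v 3.847 -0.162 -0.711
v 4.232 -0.059 -0.663
v 4.553 0.108 -0.488
v 4.76 0.312 -0.211
v 1.71 -2.84 2.829
v 2.238 -2.491 2.232
v 2.71 -2.64 3.831
v 2.003 -2.144 2.398
v 1.69 -1.983 2.678
v 1.382 -2.052 3
v 1.162 -2.332 3.275
v 1.088 -2.748 3.431
v 1.182 -3.189 3.426
v 1.416 -3.536 3.261
v 1.729 -3.696 2.98
v 2.037 -3.627 2.658
v 2.257 -3.347 2.383
v 2.331 -2.931 2.227
f 2 1 4
f 2 4 3
f 4 1 5
f 4 5 3
f 5 1 6
f 5 6 3
f 6 1 7
f 6 7 3
f 7 1 8
f 7 8 3
f 8 1 9
f 8 9 3
f 9 1 10
f 9 10 3
f 10 1 2
f 10 2 3
f 12 14 11
f 15 12 11
f 11 14 13
f 13 15 11
f 12 18 14
f 16 12 15
f 16 18 12
f 14 18 13
f 17 15 13
f 13 18 17
f 17 16 15
f 18 16 17
f 20 19 22
f 20 22 21
f 22 19 23
f 22 23 21
f 23 19 24
f 23 24 21
f 24 19 25
f 24 25 21
f 25 19 26
f 25 26 21
f 26 19 27
f 26 27 21
f 27 19 28
f 27 28 21
f 28 19 29
f 28 29 21
f 29 19 30
f 29 30 21
f 30 19 31
f 30 31 21
f 31 19 32
f 31 32 21
f 32 19 33
f 32 33 21
f 33 19 34
f 33 34 21
f 34 19 35
f 34 35 21
f 35 19 36
f 35 36 21
f 36 19 20
f 36 20 21
f 38 37 40
f 38 40 39
f 40 37 41
f 40 41 39
f 41 37 42
f 41 42 39
f 42 37 43
f 42 43 39
f 43 37 44
f 43 44 39
f 44 37 45
f 44 45 39
f 45 37 46
f 45 46 39
f 46 37 47
f 46 47 39
f 47 37 48
f 47 48 39
f 48 37 49
f 48 49 39
f 49 37 50
f 49 50 39
f 50 37 38
f 50 38 39



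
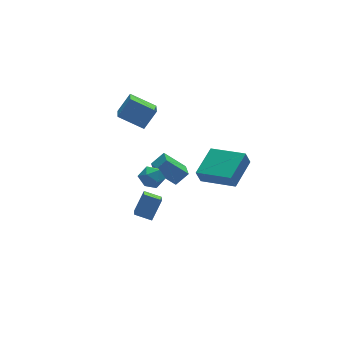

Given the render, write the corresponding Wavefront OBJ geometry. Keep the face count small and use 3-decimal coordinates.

v -1.687 2.332 -3.316
v -2.176 1.218 -2.565
v -0.933 2.725 -2.241
v -1.423 1.611 -1.49
v -0.917 1.769 -3.65
v -1.407 0.655 -2.899
v -0.164 2.162 -2.575
v -0.653 1.048 -1.824
v 0.781 -0.657 0.594
v 0.479 -0.69 1.398
v 2.206 0.523 1.179
v 1.903 0.49 1.983
v 1.977 -2.29 0.977
v 1.674 -2.323 1.781
v 3.401 -1.11 1.562
v 3.099 -1.143 2.366
v -0.712 1.935 -0.045
v -0.007 1.853 0.659
v -0.443 2.853 -0.207
v 0.263 2.77 0.496
v 0.337 1.43 -1.156
v 1.043 1.347 -0.453
v 0.607 2.347 -1.319
v 1.312 2.265 -0.615
v -0.591 3.442 2.756
v -1.101 2.242 3.319
v -1.716 4.274 3.511
v -2.226 3.074 4.074
v 0.206 3.586 3.786
v -0.304 2.386 4.349
v -0.919 4.418 4.541
v -1.429 3.218 5.104
v -2.532 -1.081 2.801
v -1.935 -1.385 3.106
v -3.045 -2.155 2.734
v -2.448 -2.459 3.039
v -2.884 -2.023 3.44
v -2.568 -1.36 3.482
v -2.412 -2.18 2.358
v -2.096 -1.517 2.4
v -1.861 -2.065 2.832
v -2.153 -1.967 3.501
v -2.827 -1.573 2.339
v -3.119 -1.475 3.008
f 2 4 1
f 5 2 1
f 1 4 3
f 3 5 1
f 2 8 4
f 6 2 5
f 6 8 2
f 4 8 3
f 7 5 3
f 3 8 7
f 7 6 5
f 8 6 7
f 10 12 9
f 13 10 9
f 9 12 11
f 11 13 9
f 10 16 12
f 14 10 13
f 14 16 10
f 12 16 11
f 15 13 11
f 11 16 15
f 15 14 13
f 16 14 15
f 18 20 17
f 21 18 17
f 17 20 19
f 19 21 17
f 18 24 20
f 22 18 21
f 22 24 18
f 20 24 19
f 23 21 19
f 19 24 23
f 23 22 21
f 24 22 23
f 26 28 25
f 29 26 25
f 25 28 27
f 27 29 25
f 26 32 28
f 30 26 29
f 30 32 26
f 28 32 27
f 31 29 27
f 27 32 31
f 31 30 29
f 32 30 31
f 33 44 38
f 33 38 34
f 33 34 40
f 33 40 43
f 33 43 44
f 34 38 42
f 38 44 37
f 44 43 35
f 43 40 39
f 40 34 41
f 36 42 37
f 36 37 35
f 36 35 39
f 36 39 41
f 36 41 42
f 37 42 38
f 35 37 44
f 39 35 43
f 41 39 40
f 42 41 34



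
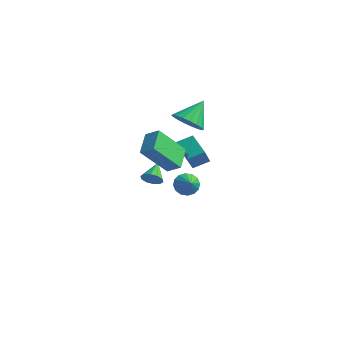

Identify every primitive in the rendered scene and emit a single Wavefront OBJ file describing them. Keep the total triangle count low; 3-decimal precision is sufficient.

v 1.03 0.786 0.11
v 0.878 0.53 0.874
v -0.64 2.039 0.198
v -0.793 1.782 0.961
v 1.613 1.538 0.479
v 1.46 1.281 1.242
v -0.058 2.79 0.566
v -0.21 2.534 1.33
v 0.795 -3.465 3.318
v 1.551 -3.33 3.807
v 0.227 -2.247 3.861
v 0.982 -2.112 4.35
v 1.658 -2.328 1.67
v 2.413 -2.193 2.159
v 1.089 -1.11 2.213
v 1.845 -0.975 2.702
v 0.069 1.646 2.868
v 1.053 1.545 2.839
v 0.231 2.894 4.012
v 0.976 1.844 2.524
v 0.719 2.103 2.278
v 0.333 2.272 2.148
v -0.105 2.317 2.161
v -0.509 2.229 2.315
v -0.798 2.025 2.578
v -0.916 1.747 2.898
v -0.838 1.448 3.213
v -0.581 1.189 3.459
v -0.195 1.02 3.589
v 0.243 0.976 3.576
v 0.647 1.064 3.422
v 0.936 1.267 3.159
v -1.72 4.077 -3.888
v -1.138 4.427 -4.25
v -1.04 3.563 -3.292
v -1.227 4.666 -3.943
v -1.448 4.746 -3.622
v -1.743 4.647 -3.372
v -2.031 4.395 -3.26
v -2.236 4.058 -3.317
v -2.302 3.726 -3.527
v -2.213 3.488 -3.833
v -1.991 3.407 -4.155
v -1.697 3.506 -4.405
v -1.409 3.758 -4.517
v -1.204 4.095 -4.46
v -1.299 0.313 -1.372
v -1.042 0.667 -1.839
v -1.681 1.387 -0.768
v -1.417 0.589 -1.937
v -1.747 0.406 -1.82
v -1.906 0.187 -1.531
v -1.833 0.016 -1.182
v -1.556 -0.041 -0.905
v -1.181 0.037 -0.807
v -0.851 0.221 -0.925
v -0.692 0.439 -1.213
v -0.765 0.61 -1.563
f 2 4 1
f 5 2 1
f 1 4 3
f 3 5 1
f 2 8 4
f 6 2 5
f 6 8 2
f 4 8 3
f 7 5 3
f 3 8 7
f 7 6 5
f 8 6 7
f 10 12 9
f 13 10 9
f 9 12 11
f 11 13 9
f 10 16 12
f 14 10 13
f 14 16 10
f 12 16 11
f 15 13 11
f 11 16 15
f 15 14 13
f 16 14 15
f 18 17 20
f 18 20 19
f 20 17 21
f 20 21 19
f 21 17 22
f 21 22 19
f 22 17 23
f 22 23 19
f 23 17 24
f 23 24 19
f 24 17 25
f 24 25 19
f 25 17 26
f 25 26 19
f 26 17 27
f 26 27 19
f 27 17 28
f 27 28 19
f 28 17 29
f 28 29 19
f 29 17 30
f 29 30 19
f 30 17 31
f 30 31 19
f 31 17 32
f 31 32 19
f 32 17 18
f 32 18 19
f 34 33 36
f 34 36 35
f 36 33 37
f 36 37 35
f 37 33 38
f 37 38 35
f 38 33 39
f 38 39 35
f 39 33 40
f 39 40 35
f 40 33 41
f 40 41 35
f 41 33 42
f 41 42 35
f 42 33 43
f 42 43 35
f 43 33 44
f 43 44 35
f 44 33 45
f 44 45 35
f 45 33 46
f 45 46 35
f 46 33 34
f 46 34 35
f 48 47 50
f 48 50 49
f 50 47 51
f 50 51 49
f 51 47 52
f 51 52 49
f 52 47 53
f 52 53 49
f 53 47 54
f 53 54 49
f 54 47 55
f 54 55 49
f 55 47 56
f 55 56 49
f 56 47 57
f 56 57 49
f 57 47 58
f 57 58 49
f 58 47 48
f 58 48 49



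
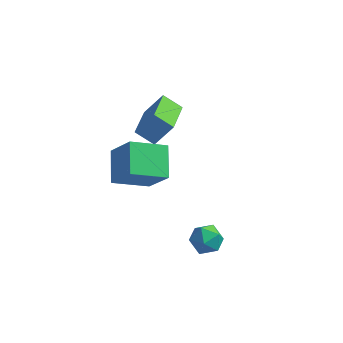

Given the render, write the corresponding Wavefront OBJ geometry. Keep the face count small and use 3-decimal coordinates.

v -2.928 -2.22 -0.401
v -3.434 -0.602 0.456
v -1.26 -1.248 -1.252
v -1.766 0.37 -0.395
v -1.754 -2.75 1.295
v -2.26 -1.132 2.152
v -0.086 -1.778 0.444
v -0.592 -0.16 1.301
v 2.467 -2.827 -1.631
v 2.959 -3.595 -1.42
v 1.701 -3.605 -2.68
v 2.193 -4.373 -2.469
v 1.575 -4.03 -1.855
v 2.049 -3.549 -1.207
v 2.611 -3.651 -2.893
v 3.085 -3.17 -2.245
v 3.048 -4.104 -2.2
v 2.408 -4.338 -1.559
v 2.252 -2.862 -2.541
v 1.612 -3.096 -1.9
v -2.854 1.537 0.011
v -1.936 1.891 1.409
v -2.984 3.627 -0.432
v -2.066 3.98 0.966
v -1.794 1.46 -0.666
v -0.876 1.813 0.732
v -1.924 3.549 -1.109
v -1.006 3.903 0.289
f 2 4 1
f 5 2 1
f 1 4 3
f 3 5 1
f 2 8 4
f 6 2 5
f 6 8 2
f 4 8 3
f 7 5 3
f 3 8 7
f 7 6 5
f 8 6 7
f 9 20 14
f 9 14 10
f 9 10 16
f 9 16 19
f 9 19 20
f 10 14 18
f 14 20 13
f 20 19 11
f 19 16 15
f 16 10 17
f 12 18 13
f 12 13 11
f 12 11 15
f 12 15 17
f 12 17 18
f 13 18 14
f 11 13 20
f 15 11 19
f 17 15 16
f 18 17 10
f 22 24 21
f 25 22 21
f 21 24 23
f 23 25 21
f 22 28 24
f 26 22 25
f 26 28 22
f 24 28 23
f 27 25 23
f 23 28 27
f 27 26 25
f 28 26 27



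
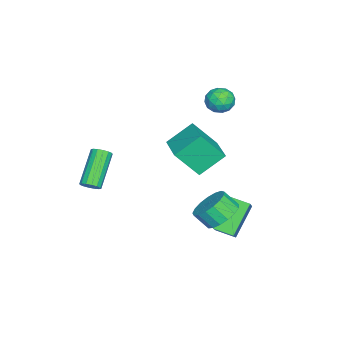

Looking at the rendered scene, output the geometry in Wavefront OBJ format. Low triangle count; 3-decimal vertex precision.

v -1.81 0.486 -0.124
v -1.463 -0.644 1.299
v -2.573 1.562 0.916
v -2.226 0.431 2.339
v -0.234 1.329 0.161
v 0.113 0.198 1.584
v -0.997 2.404 1.201
v -0.65 1.274 2.624
v 1.593 2.973 -1.115
v 2.371 3.403 -0.703
v 2.365 2.697 0.047
v 1.587 2.267 -0.365
v 2.005 3.618 -0.503
v 1.999 2.912 0.246
v 1.545 3.686 -0.444
v 1.539 2.979 0.306
v 1.096 3.59 -0.538
v 1.089 2.883 0.212
v 0.76 3.353 -0.764
v 0.754 2.646 -0.015
v 0.616 3.028 -1.071
v 0.609 2.322 -0.322
v 0.695 2.692 -1.388
v 0.689 1.985 -0.638
v 0.98 2.419 -1.642
v 0.974 1.713 -0.892
v 1.406 2.274 -1.775
v 1.399 1.568 -1.026
v 1.874 2.289 -1.757
v 1.868 1.582 -1.008
v 2.278 2.46 -1.592
v 2.272 1.754 -0.843
v 2.525 2.749 -1.318
v 2.519 2.043 -0.568
v 2.559 3.09 -0.997
v 2.553 2.383 -0.247
v -1.612 2.581 -2.297
v -0.113 2.834 -0.998
v -1.553 3.595 -2.563
v -0.054 3.848 -1.264
v -0.306 2.132 -3.716
v 1.193 2.385 -2.417
v -0.247 3.146 -3.982
v 1.252 3.399 -2.683
v 1.973 -3.336 -0.039
v 2.307 -3.144 0.325
v 0.741 -3.072 1.723
v 0.407 -3.264 1.359
v 2.204 -2.923 0.199
v 0.639 -2.851 1.597
v 2.04 -2.812 0.009
v 0.474 -2.74 1.407
v 1.857 -2.842 -0.194
v 0.292 -2.77 1.204
v 1.706 -3.005 -0.355
v 0.14 -2.933 1.043
v 1.626 -3.256 -0.432
v 0.06 -3.184 0.967
v 1.639 -3.528 -0.403
v 0.073 -3.456 0.995
v 1.741 -3.749 -0.277
v 0.176 -3.677 1.121
v 1.906 -3.86 -0.087
v 0.34 -3.788 1.311
v 2.088 -3.83 0.116
v 0.523 -3.758 1.514
v 2.24 -3.667 0.277
v 0.674 -3.595 1.675
v 2.32 -3.416 0.353
v 0.754 -3.344 1.752
v -4.032 1.929 3.639
v -3.289 2.057 3.375
v -4.011 0.743 3.125
v -3.268 0.871 2.861
v -3.406 0.798 3.644
v -3.419 1.531 3.962
v -3.881 1.269 2.538
v -3.894 2.002 2.856
v -3.195 1.649 2.694
v -2.902 1.358 3.378
v -4.398 1.442 3.122
v -4.105 1.151 3.806
v -3.662 2.097 3.552
v -3.638 0.703 2.948
v -3.719 0.66 3.408
v -3.282 0.735 3.253
v -3.739 1.788 3.897
v -3.302 1.863 3.742
v -3.371 1.123 3.9
v -3.998 0.937 2.758
v -3.561 1.012 2.603
v -4.018 2.065 3.247
v -3.581 2.14 3.092
v -3.929 1.677 2.6
v -3.17 1.932 2.997
v -3.158 1.235 2.695
v -3.518 1.469 2.505
v -3.526 1.9 2.692
v -2.998 1.761 3.399
v -2.986 1.064 3.097
v -3.067 1.021 3.557
v -3.075 1.452 3.744
v -2.943 1.521 2.999
v -4.314 1.736 3.403
v -4.302 1.039 3.101
v -4.225 1.348 2.756
v -4.233 1.779 2.943
v -4.142 1.565 3.805
v -4.13 0.868 3.503
v -3.774 0.9 3.808
v -3.782 1.331 3.995
v -4.357 1.279 3.501
f 2 4 1
f 5 2 1
f 1 4 3
f 3 5 1
f 2 8 4
f 6 2 5
f 6 8 2
f 4 8 3
f 7 5 3
f 3 8 7
f 7 6 5
f 8 6 7
f 10 9 13
f 10 13 11
f 11 13 14
f 11 14 12
f 13 9 15
f 13 15 14
f 14 15 16
f 14 16 12
f 15 9 17
f 15 17 16
f 16 17 18
f 16 18 12
f 17 9 19
f 17 19 18
f 18 19 20
f 18 20 12
f 19 9 21
f 19 21 20
f 20 21 22
f 20 22 12
f 21 9 23
f 21 23 22
f 22 23 24
f 22 24 12
f 23 9 25
f 23 25 24
f 24 25 26
f 24 26 12
f 25 9 27
f 25 27 26
f 26 27 28
f 26 28 12
f 27 9 29
f 27 29 28
f 28 29 30
f 28 30 12
f 29 9 31
f 29 31 30
f 30 31 32
f 30 32 12
f 31 9 33
f 31 33 32
f 32 33 34
f 32 34 12
f 33 9 35
f 33 35 34
f 34 35 36
f 34 36 12
f 35 9 10
f 35 10 36
f 36 10 11
f 36 11 12
f 38 40 37
f 41 38 37
f 37 40 39
f 39 41 37
f 38 44 40
f 42 38 41
f 42 44 38
f 40 44 39
f 43 41 39
f 39 44 43
f 43 42 41
f 44 42 43
f 46 45 49
f 46 49 47
f 47 49 50
f 47 50 48
f 49 45 51
f 49 51 50
f 50 51 52
f 50 52 48
f 51 45 53
f 51 53 52
f 52 53 54
f 52 54 48
f 53 45 55
f 53 55 54
f 54 55 56
f 54 56 48
f 55 45 57
f 55 57 56
f 56 57 58
f 56 58 48
f 57 45 59
f 57 59 58
f 58 59 60
f 58 60 48
f 59 45 61
f 59 61 60
f 60 61 62
f 60 62 48
f 61 45 63
f 61 63 62
f 62 63 64
f 62 64 48
f 63 45 65
f 63 65 64
f 64 65 66
f 64 66 48
f 65 45 67
f 65 67 66
f 66 67 68
f 66 68 48
f 67 45 69
f 67 69 68
f 68 69 70
f 68 70 48
f 69 45 46
f 69 46 70
f 70 46 47
f 70 47 48
f 71 108 87
f 108 82 111
f 87 111 76
f 108 111 87
f 71 87 83
f 87 76 88
f 83 88 72
f 87 88 83
f 71 83 92
f 83 72 93
f 92 93 78
f 83 93 92
f 71 92 104
f 92 78 107
f 104 107 81
f 92 107 104
f 71 104 108
f 104 81 112
f 108 112 82
f 104 112 108
f 72 88 99
f 88 76 102
f 99 102 80
f 88 102 99
f 76 111 89
f 111 82 110
f 89 110 75
f 111 110 89
f 82 112 109
f 112 81 105
f 109 105 73
f 112 105 109
f 81 107 106
f 107 78 94
f 106 94 77
f 107 94 106
f 78 93 98
f 93 72 95
f 98 95 79
f 93 95 98
f 74 100 86
f 100 80 101
f 86 101 75
f 100 101 86
f 74 86 84
f 86 75 85
f 84 85 73
f 86 85 84
f 74 84 91
f 84 73 90
f 91 90 77
f 84 90 91
f 74 91 96
f 91 77 97
f 96 97 79
f 91 97 96
f 74 96 100
f 96 79 103
f 100 103 80
f 96 103 100
f 75 101 89
f 101 80 102
f 89 102 76
f 101 102 89
f 73 85 109
f 85 75 110
f 109 110 82
f 85 110 109
f 77 90 106
f 90 73 105
f 106 105 81
f 90 105 106
f 79 97 98
f 97 77 94
f 98 94 78
f 97 94 98
f 80 103 99
f 103 79 95
f 99 95 72
f 103 95 99



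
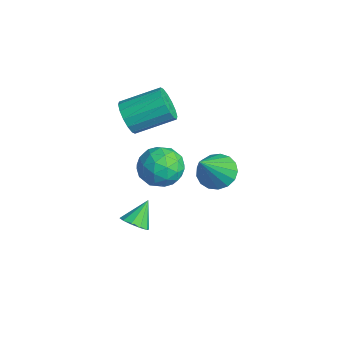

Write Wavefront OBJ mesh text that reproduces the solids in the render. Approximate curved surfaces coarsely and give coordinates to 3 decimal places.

v -0.234 0.147 -1.88
v 0.05 0.621 -2.14
v -0.626 0.853 -1.02
v -0.299 0.601 -2.282
v -0.622 0.408 -2.271
v -0.797 0.115 -2.111
v -0.757 -0.165 -1.863
v -0.517 -0.327 -1.621
v -0.169 -0.307 -1.478
v 0.155 -0.114 -1.489
v 0.33 0.179 -1.649
v 0.29 0.46 -1.898
v -0.074 3.385 0.343
v 0.311 2.896 -0.192
v 0.754 2.335 1.897
v 0.566 3.188 -0.131
v 0.675 3.525 0.039
v 0.612 3.83 0.278
v 0.392 4.033 0.532
v 0.065 4.087 0.743
v -0.294 3.98 0.862
v -0.602 3.737 0.862
v -0.789 3.413 0.743
v -0.812 3.083 0.532
v -0.666 2.822 0.278
v -0.385 2.689 0.039
v -0.032 2.716 -0.131
v -2.357 0.673 2.535
v -2.139 0.316 3.194
v -1.746 1.831 3.884
v -1.963 2.187 3.225
v -1.805 0.332 2.969
v -1.411 1.847 3.658
v -1.618 0.439 2.627
v -1.225 1.954 3.316
v -1.63 0.609 2.261
v -1.236 2.123 2.95
v -1.836 0.795 1.968
v -1.442 2.31 2.657
v -2.182 0.949 1.827
v -1.788 2.464 2.517
v -2.574 1.029 1.876
v -2.181 2.544 2.566
v -2.909 1.013 2.102
v -2.515 2.528 2.791
v -3.095 0.906 2.444
v -2.702 2.421 3.133
v -3.084 0.737 2.81
v -2.69 2.251 3.499
v -2.878 0.55 3.103
v -2.484 2.065 3.792
v -2.532 0.396 3.243
v -2.138 1.911 3.933
v 0.721 1.077 2.897
v 1.463 1.065 3.45
v 1.397 0.115 1.97
v 2.139 0.103 2.523
v 1.345 -0.281 2.805
v 0.927 0.314 3.378
v 1.933 0.866 2.042
v 1.515 1.461 2.615
v 2.211 0.935 2.922
v 1.848 0.226 3.393
v 1.012 0.954 2.027
v 0.649 0.245 2.498
v 1.033 1.156 3.255
v 1.827 0.024 2.165
v 1.361 -0.201 2.331
v 1.797 -0.208 2.656
v 0.718 0.714 3.212
v 1.154 0.707 3.537
v 1.085 -0.084 3.158
v 1.706 0.473 1.883
v 2.142 0.466 2.208
v 1.063 1.388 2.764
v 1.499 1.381 3.089
v 1.775 1.264 2.262
v 1.909 1.072 3.269
v 2.306 0.506 2.725
v 2.185 0.955 2.442
v 1.939 1.304 2.779
v 1.695 0.655 3.547
v 2.092 0.09 3.002
v 1.626 -0.136 3.168
v 1.38 0.214 3.504
v 2.135 0.579 3.236
v 0.768 1.09 2.418
v 1.165 0.525 1.873
v 1.48 0.966 1.916
v 1.234 1.316 2.252
v 0.554 0.674 2.695
v 0.951 0.108 2.151
v 0.921 -0.124 2.641
v 0.675 0.225 2.978
v 0.725 0.601 2.184
f 2 1 4
f 2 4 3
f 4 1 5
f 4 5 3
f 5 1 6
f 5 6 3
f 6 1 7
f 6 7 3
f 7 1 8
f 7 8 3
f 8 1 9
f 8 9 3
f 9 1 10
f 9 10 3
f 10 1 11
f 10 11 3
f 11 1 12
f 11 12 3
f 12 1 2
f 12 2 3
f 14 13 16
f 14 16 15
f 16 13 17
f 16 17 15
f 17 13 18
f 17 18 15
f 18 13 19
f 18 19 15
f 19 13 20
f 19 20 15
f 20 13 21
f 20 21 15
f 21 13 22
f 21 22 15
f 22 13 23
f 22 23 15
f 23 13 24
f 23 24 15
f 24 13 25
f 24 25 15
f 25 13 26
f 25 26 15
f 26 13 27
f 26 27 15
f 27 13 14
f 27 14 15
f 29 28 32
f 29 32 30
f 30 32 33
f 30 33 31
f 32 28 34
f 32 34 33
f 33 34 35
f 33 35 31
f 34 28 36
f 34 36 35
f 35 36 37
f 35 37 31
f 36 28 38
f 36 38 37
f 37 38 39
f 37 39 31
f 38 28 40
f 38 40 39
f 39 40 41
f 39 41 31
f 40 28 42
f 40 42 41
f 41 42 43
f 41 43 31
f 42 28 44
f 42 44 43
f 43 44 45
f 43 45 31
f 44 28 46
f 44 46 45
f 45 46 47
f 45 47 31
f 46 28 48
f 46 48 47
f 47 48 49
f 47 49 31
f 48 28 50
f 48 50 49
f 49 50 51
f 49 51 31
f 50 28 52
f 50 52 51
f 51 52 53
f 51 53 31
f 52 28 29
f 52 29 53
f 53 29 30
f 53 30 31
f 54 91 70
f 91 65 94
f 70 94 59
f 91 94 70
f 54 70 66
f 70 59 71
f 66 71 55
f 70 71 66
f 54 66 75
f 66 55 76
f 75 76 61
f 66 76 75
f 54 75 87
f 75 61 90
f 87 90 64
f 75 90 87
f 54 87 91
f 87 64 95
f 91 95 65
f 87 95 91
f 55 71 82
f 71 59 85
f 82 85 63
f 71 85 82
f 59 94 72
f 94 65 93
f 72 93 58
f 94 93 72
f 65 95 92
f 95 64 88
f 92 88 56
f 95 88 92
f 64 90 89
f 90 61 77
f 89 77 60
f 90 77 89
f 61 76 81
f 76 55 78
f 81 78 62
f 76 78 81
f 57 83 69
f 83 63 84
f 69 84 58
f 83 84 69
f 57 69 67
f 69 58 68
f 67 68 56
f 69 68 67
f 57 67 74
f 67 56 73
f 74 73 60
f 67 73 74
f 57 74 79
f 74 60 80
f 79 80 62
f 74 80 79
f 57 79 83
f 79 62 86
f 83 86 63
f 79 86 83
f 58 84 72
f 84 63 85
f 72 85 59
f 84 85 72
f 56 68 92
f 68 58 93
f 92 93 65
f 68 93 92
f 60 73 89
f 73 56 88
f 89 88 64
f 73 88 89
f 62 80 81
f 80 60 77
f 81 77 61
f 80 77 81
f 63 86 82
f 86 62 78
f 82 78 55
f 86 78 82



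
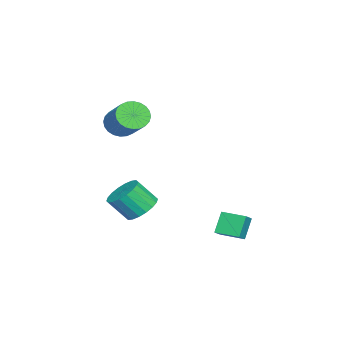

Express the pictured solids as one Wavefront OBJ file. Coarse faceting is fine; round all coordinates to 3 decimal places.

v -3.298 -2.961 -4.139
v -2.323 -3.146 -4.512
v -2.028 -4.124 -3.255
v -3.002 -3.939 -2.881
v -2.26 -2.77 -4.235
v -1.964 -3.748 -2.977
v -2.401 -2.432 -3.938
v -2.106 -3.41 -2.681
v -2.721 -2.198 -3.681
v -2.425 -3.176 -2.424
v -3.155 -2.116 -3.515
v -2.859 -3.094 -2.258
v -3.617 -2.201 -3.472
v -3.321 -3.179 -2.215
v -4.016 -2.436 -3.562
v -3.72 -3.414 -2.304
v -4.272 -2.776 -3.765
v -3.977 -3.754 -2.508
v -4.336 -3.152 -4.043
v -4.04 -4.13 -2.785
v -4.194 -3.49 -4.339
v -3.899 -4.468 -3.082
v -3.875 -3.724 -4.596
v -3.579 -4.702 -3.339
v -3.441 -3.806 -4.762
v -3.145 -4.784 -3.505
v -2.979 -3.721 -4.805
v -2.683 -4.699 -3.548
v -2.58 -3.486 -4.716
v -2.284 -4.464 -3.458
v -1.65 1.708 -4.601
v -2.381 1.861 -3.452
v -1.429 3.059 -4.64
v -2.159 3.212 -3.491
v -0.961 1.608 -4.149
v -1.691 1.761 -3
v -0.739 2.959 -4.188
v -1.47 3.112 -3.039
v -3.692 -4.216 1.757
v -3.151 -4.07 1.003
v -1.806 -2.938 2.189
v -2.348 -3.084 2.943
v -3.377 -3.782 0.985
v -2.032 -2.65 2.171
v -3.652 -3.56 1.085
v -2.307 -2.429 2.27
v -3.932 -3.438 1.287
v -2.587 -2.307 2.472
v -4.177 -3.434 1.561
v -2.832 -2.303 2.746
v -4.347 -3.55 1.864
v -3.002 -2.418 3.05
v -4.418 -3.766 2.151
v -3.073 -2.635 3.337
v -4.378 -4.051 2.379
v -3.033 -2.92 3.564
v -4.234 -4.362 2.511
v -2.889 -3.23 3.697
v -4.008 -4.65 2.529
v -2.663 -3.518 3.715
v -3.733 -4.871 2.43
v -2.388 -3.74 3.615
v -3.453 -4.993 2.228
v -2.108 -3.862 3.413
v -3.208 -4.997 1.954
v -1.863 -3.866 3.139
v -3.038 -4.882 1.65
v -1.693 -3.75 2.836
v -2.967 -4.665 1.363
v -1.622 -3.534 2.549
v -3.007 -4.38 1.136
v -1.662 -3.249 2.321
f 2 1 5
f 2 5 3
f 3 5 6
f 3 6 4
f 5 1 7
f 5 7 6
f 6 7 8
f 6 8 4
f 7 1 9
f 7 9 8
f 8 9 10
f 8 10 4
f 9 1 11
f 9 11 10
f 10 11 12
f 10 12 4
f 11 1 13
f 11 13 12
f 12 13 14
f 12 14 4
f 13 1 15
f 13 15 14
f 14 15 16
f 14 16 4
f 15 1 17
f 15 17 16
f 16 17 18
f 16 18 4
f 17 1 19
f 17 19 18
f 18 19 20
f 18 20 4
f 19 1 21
f 19 21 20
f 20 21 22
f 20 22 4
f 21 1 23
f 21 23 22
f 22 23 24
f 22 24 4
f 23 1 25
f 23 25 24
f 24 25 26
f 24 26 4
f 25 1 27
f 25 27 26
f 26 27 28
f 26 28 4
f 27 1 29
f 27 29 28
f 28 29 30
f 28 30 4
f 29 1 2
f 29 2 30
f 30 2 3
f 30 3 4
f 32 34 31
f 35 32 31
f 31 34 33
f 33 35 31
f 32 38 34
f 36 32 35
f 36 38 32
f 34 38 33
f 37 35 33
f 33 38 37
f 37 36 35
f 38 36 37
f 40 39 43
f 40 43 41
f 41 43 44
f 41 44 42
f 43 39 45
f 43 45 44
f 44 45 46
f 44 46 42
f 45 39 47
f 45 47 46
f 46 47 48
f 46 48 42
f 47 39 49
f 47 49 48
f 48 49 50
f 48 50 42
f 49 39 51
f 49 51 50
f 50 51 52
f 50 52 42
f 51 39 53
f 51 53 52
f 52 53 54
f 52 54 42
f 53 39 55
f 53 55 54
f 54 55 56
f 54 56 42
f 55 39 57
f 55 57 56
f 56 57 58
f 56 58 42
f 57 39 59
f 57 59 58
f 58 59 60
f 58 60 42
f 59 39 61
f 59 61 60
f 60 61 62
f 60 62 42
f 61 39 63
f 61 63 62
f 62 63 64
f 62 64 42
f 63 39 65
f 63 65 64
f 64 65 66
f 64 66 42
f 65 39 67
f 65 67 66
f 66 67 68
f 66 68 42
f 67 39 69
f 67 69 68
f 68 69 70
f 68 70 42
f 69 39 71
f 69 71 70
f 70 71 72
f 70 72 42
f 71 39 40
f 71 40 72
f 72 40 41
f 72 41 42



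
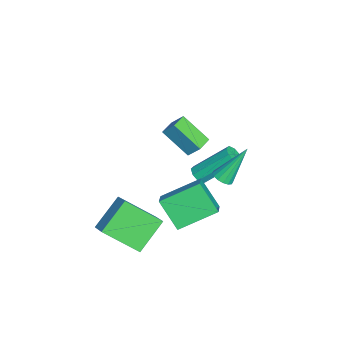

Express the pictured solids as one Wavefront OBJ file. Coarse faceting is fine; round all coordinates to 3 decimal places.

v -2.957 -1.468 -0.957
v -2.729 -0.901 -0.216
v -2.423 -0.244 -2.056
v -2.195 0.323 -1.315
v -2.165 -1.803 -0.945
v -1.937 -1.236 -0.204
v -1.631 -0.579 -2.044
v -1.403 -0.012 -1.303
v 2.998 1.339 1.016
v 3.234 0.986 1.298
v 2.522 2.321 2.644
v 3.42 1.166 1.244
v 3.493 1.392 1.129
v 3.433 1.604 0.984
v 3.257 1.745 0.847
v 3.011 1.778 0.755
v 2.762 1.693 0.734
v 2.576 1.513 0.788
v 2.504 1.287 0.903
v 2.563 1.075 1.048
v 2.74 0.933 1.185
v 2.985 0.901 1.276
v 1.787 -1.441 -1.804
v 2.685 -1.406 -1.281
v 1.205 0.267 -0.918
v 2.104 0.301 -0.395
v 2.476 -0.561 -3.045
v 3.375 -0.527 -2.522
v 1.895 1.146 -2.159
v 2.793 1.181 -1.636
v 1.991 -1.627 -3.115
v 1.982 -3.276 -1.831
v 2.795 -1.215 -2.58
v 2.787 -2.864 -1.296
v 3.173 -2.496 -4.224
v 3.165 -4.145 -2.94
v 3.978 -2.084 -3.689
v 3.969 -3.733 -2.405
v -2.552 -0.173 -4.345
v -2.203 -0.413 -4.026
v -2.439 1.193 -2.557
v -2.788 1.433 -2.875
v -2.026 -0.153 -4.282
v -2.262 1.453 -2.813
v -2.157 0.095 -4.575
v -2.393 1.702 -3.105
v -2.519 0.186 -4.733
v -2.756 1.793 -3.263
v -2.901 0.067 -4.663
v -3.137 1.673 -3.194
v -3.078 -0.193 -4.407
v -3.314 1.413 -2.938
v -2.947 -0.442 -4.115
v -3.183 1.165 -2.645
v -2.584 -0.533 -3.957
v -2.821 1.074 -2.487
f 2 4 1
f 5 2 1
f 1 4 3
f 3 5 1
f 2 8 4
f 6 2 5
f 6 8 2
f 4 8 3
f 7 5 3
f 3 8 7
f 7 6 5
f 8 6 7
f 10 9 12
f 10 12 11
f 12 9 13
f 12 13 11
f 13 9 14
f 13 14 11
f 14 9 15
f 14 15 11
f 15 9 16
f 15 16 11
f 16 9 17
f 16 17 11
f 17 9 18
f 17 18 11
f 18 9 19
f 18 19 11
f 19 9 20
f 19 20 11
f 20 9 21
f 20 21 11
f 21 9 22
f 21 22 11
f 22 9 10
f 22 10 11
f 24 26 23
f 27 24 23
f 23 26 25
f 25 27 23
f 24 30 26
f 28 24 27
f 28 30 24
f 26 30 25
f 29 27 25
f 25 30 29
f 29 28 27
f 30 28 29
f 32 34 31
f 35 32 31
f 31 34 33
f 33 35 31
f 32 38 34
f 36 32 35
f 36 38 32
f 34 38 33
f 37 35 33
f 33 38 37
f 37 36 35
f 38 36 37
f 40 39 43
f 40 43 41
f 41 43 44
f 41 44 42
f 43 39 45
f 43 45 44
f 44 45 46
f 44 46 42
f 45 39 47
f 45 47 46
f 46 47 48
f 46 48 42
f 47 39 49
f 47 49 48
f 48 49 50
f 48 50 42
f 49 39 51
f 49 51 50
f 50 51 52
f 50 52 42
f 51 39 53
f 51 53 52
f 52 53 54
f 52 54 42
f 53 39 55
f 53 55 54
f 54 55 56
f 54 56 42
f 55 39 40
f 55 40 56
f 56 40 41
f 56 41 42



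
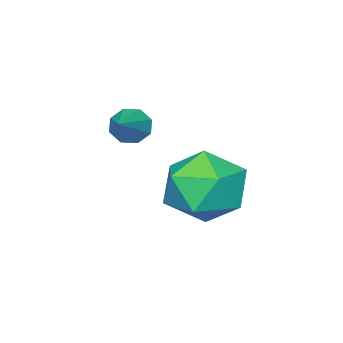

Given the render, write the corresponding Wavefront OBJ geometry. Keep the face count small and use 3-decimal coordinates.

v -2.495 -1.9 0.592
v -2.19 -1.95 0.124
v -1.385 -1.28 1.248
v -2.406 -1.58 0.141
v -2.674 -1.397 0.421
v -2.837 -1.509 0.801
v -2.799 -1.849 1.059
v -2.583 -2.219 1.043
v -2.315 -2.402 0.762
v -2.152 -2.29 0.382
v -4.02 0.335 -2.092
v -2.957 -0.281 -2.032
v -4.983 -1.259 -1.388
v -3.92 -1.875 -1.328
v -4.13 -0.935 -0.563
v -3.535 0.05 -0.998
v -4.405 -1.59 -2.422
v -3.81 -0.605 -2.857
v -3.195 -1.471 -2.236
v -3.025 -1.066 -1.087
v -4.915 -0.474 -2.333
v -4.745 -0.069 -1.184
f 2 1 4
f 2 4 3
f 4 1 5
f 4 5 3
f 5 1 6
f 5 6 3
f 6 1 7
f 6 7 3
f 7 1 8
f 7 8 3
f 8 1 9
f 8 9 3
f 9 1 10
f 9 10 3
f 10 1 2
f 10 2 3
f 11 22 16
f 11 16 12
f 11 12 18
f 11 18 21
f 11 21 22
f 12 16 20
f 16 22 15
f 22 21 13
f 21 18 17
f 18 12 19
f 14 20 15
f 14 15 13
f 14 13 17
f 14 17 19
f 14 19 20
f 15 20 16
f 13 15 22
f 17 13 21
f 19 17 18
f 20 19 12



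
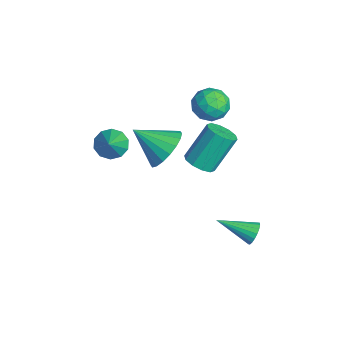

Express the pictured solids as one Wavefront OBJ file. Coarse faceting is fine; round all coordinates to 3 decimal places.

v 2.615 2.075 -3.9
v 2.843 1.79 -4.311
v 2.025 0.685 -3.26
v 3.02 1.792 -4.141
v 3.116 1.851 -3.924
v 3.114 1.954 -3.702
v 3.012 2.081 -3.52
v 2.832 2.207 -3.412
v 2.609 2.307 -3.401
v 2.387 2.361 -3.489
v 2.21 2.358 -3.658
v 2.113 2.299 -3.875
v 2.116 2.196 -4.097
v 2.217 2.069 -4.28
v 2.397 1.943 -4.387
v 2.621 1.843 -4.398
v -2.766 1.924 0.539
v -1.984 2.014 0.862
v -2.276 1.046 -0.402
v -1.494 1.136 -0.079
v -2.095 0.733 0.369
v -2.398 1.276 0.951
v -1.862 1.784 -0.491
v -2.165 2.327 0.091
v -1.425 1.928 0.226
v -1.569 1.278 0.757
v -2.691 1.782 -0.297
v -2.835 1.132 0.234
v -2.418 2.046 0.784
v -1.842 1.014 -0.324
v -2.196 0.777 -0.06
v -1.735 0.83 0.13
v -2.662 1.612 0.836
v -2.202 1.665 1.025
v -2.267 0.912 0.735
v -2.058 1.395 -0.565
v -1.598 1.448 -0.376
v -2.525 2.23 0.33
v -2.064 2.283 0.52
v -1.993 2.148 -0.275
v -1.629 2.049 0.599
v -1.341 1.532 0.046
v -1.558 1.913 -0.196
v -1.736 2.233 0.146
v -1.714 1.667 0.911
v -1.426 1.15 0.358
v -1.78 0.913 0.621
v -1.958 1.233 0.963
v -1.385 1.616 0.537
v -2.834 1.91 0.102
v -2.546 1.393 -0.451
v -2.302 1.827 -0.503
v -2.48 2.147 -0.161
v -2.919 1.528 0.414
v -2.631 1.011 -0.139
v -2.524 0.827 0.314
v -2.702 1.147 0.656
v -2.875 1.444 -0.077
v -2.524 1.194 -3.962
v -1.828 1.108 -3.758
v -2.16 2.16 -2.175
v -2.856 2.246 -2.378
v -1.854 1.48 -4.012
v -2.186 2.533 -2.428
v -2.136 1.743 -4.246
v -2.469 2.796 -2.662
v -2.567 1.796 -4.371
v -2.899 2.849 -2.788
v -2.98 1.619 -4.34
v -3.312 2.672 -2.757
v -3.22 1.28 -4.165
v -3.552 2.332 -2.582
v -3.194 0.907 -3.912
v -3.526 1.96 -2.328
v -2.911 0.644 -3.678
v -3.244 1.697 -2.094
v -2.481 0.591 -3.552
v -2.813 1.644 -1.969
v -2.068 0.768 -3.583
v -2.4 1.821 -2
v -1.426 -0.486 -1.608
v -0.756 -0.23 -0.856
v -2.054 -1.714 -0.632
v -1.123 0.034 -0.76
v -1.551 0.195 -0.832
v -1.954 0.221 -1.058
v -2.253 0.108 -1.393
v -2.388 -0.124 -1.77
v -2.332 -0.427 -2.116
v -2.097 -0.741 -2.361
v -1.729 -1.005 -2.457
v -1.301 -1.166 -2.384
v -0.898 -1.193 -2.159
v -0.6 -1.079 -1.824
v -0.465 -0.848 -1.446
v -0.521 -0.545 -1.101
v -0.54 -2.921 0.093
v -0.076 -3.058 -0.427
v 0.44 -3.219 1.047
v -0.045 -2.632 -0.326
v -0.203 -2.317 -0.065
v -0.49 -2.232 0.256
v -0.796 -2.41 0.515
v -1.004 -2.784 0.613
v -1.035 -3.21 0.512
v -0.878 -3.525 0.251
v -0.591 -3.61 -0.07
v -0.285 -3.432 -0.329
f 2 1 4
f 2 4 3
f 4 1 5
f 4 5 3
f 5 1 6
f 5 6 3
f 6 1 7
f 6 7 3
f 7 1 8
f 7 8 3
f 8 1 9
f 8 9 3
f 9 1 10
f 9 10 3
f 10 1 11
f 10 11 3
f 11 1 12
f 11 12 3
f 12 1 13
f 12 13 3
f 13 1 14
f 13 14 3
f 14 1 15
f 14 15 3
f 15 1 16
f 15 16 3
f 16 1 2
f 16 2 3
f 17 54 33
f 54 28 57
f 33 57 22
f 54 57 33
f 17 33 29
f 33 22 34
f 29 34 18
f 33 34 29
f 17 29 38
f 29 18 39
f 38 39 24
f 29 39 38
f 17 38 50
f 38 24 53
f 50 53 27
f 38 53 50
f 17 50 54
f 50 27 58
f 54 58 28
f 50 58 54
f 18 34 45
f 34 22 48
f 45 48 26
f 34 48 45
f 22 57 35
f 57 28 56
f 35 56 21
f 57 56 35
f 28 58 55
f 58 27 51
f 55 51 19
f 58 51 55
f 27 53 52
f 53 24 40
f 52 40 23
f 53 40 52
f 24 39 44
f 39 18 41
f 44 41 25
f 39 41 44
f 20 46 32
f 46 26 47
f 32 47 21
f 46 47 32
f 20 32 30
f 32 21 31
f 30 31 19
f 32 31 30
f 20 30 37
f 30 19 36
f 37 36 23
f 30 36 37
f 20 37 42
f 37 23 43
f 42 43 25
f 37 43 42
f 20 42 46
f 42 25 49
f 46 49 26
f 42 49 46
f 21 47 35
f 47 26 48
f 35 48 22
f 47 48 35
f 19 31 55
f 31 21 56
f 55 56 28
f 31 56 55
f 23 36 52
f 36 19 51
f 52 51 27
f 36 51 52
f 25 43 44
f 43 23 40
f 44 40 24
f 43 40 44
f 26 49 45
f 49 25 41
f 45 41 18
f 49 41 45
f 60 59 63
f 60 63 61
f 61 63 64
f 61 64 62
f 63 59 65
f 63 65 64
f 64 65 66
f 64 66 62
f 65 59 67
f 65 67 66
f 66 67 68
f 66 68 62
f 67 59 69
f 67 69 68
f 68 69 70
f 68 70 62
f 69 59 71
f 69 71 70
f 70 71 72
f 70 72 62
f 71 59 73
f 71 73 72
f 72 73 74
f 72 74 62
f 73 59 75
f 73 75 74
f 74 75 76
f 74 76 62
f 75 59 77
f 75 77 76
f 76 77 78
f 76 78 62
f 77 59 79
f 77 79 78
f 78 79 80
f 78 80 62
f 79 59 60
f 79 60 80
f 80 60 61
f 80 61 62
f 82 81 84
f 82 84 83
f 84 81 85
f 84 85 83
f 85 81 86
f 85 86 83
f 86 81 87
f 86 87 83
f 87 81 88
f 87 88 83
f 88 81 89
f 88 89 83
f 89 81 90
f 89 90 83
f 90 81 91
f 90 91 83
f 91 81 92
f 91 92 83
f 92 81 93
f 92 93 83
f 93 81 94
f 93 94 83
f 94 81 95
f 94 95 83
f 95 81 96
f 95 96 83
f 96 81 82
f 96 82 83
f 98 97 100
f 98 100 99
f 100 97 101
f 100 101 99
f 101 97 102
f 101 102 99
f 102 97 103
f 102 103 99
f 103 97 104
f 103 104 99
f 104 97 105
f 104 105 99
f 105 97 106
f 105 106 99
f 106 97 107
f 106 107 99
f 107 97 108
f 107 108 99
f 108 97 98
f 108 98 99

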